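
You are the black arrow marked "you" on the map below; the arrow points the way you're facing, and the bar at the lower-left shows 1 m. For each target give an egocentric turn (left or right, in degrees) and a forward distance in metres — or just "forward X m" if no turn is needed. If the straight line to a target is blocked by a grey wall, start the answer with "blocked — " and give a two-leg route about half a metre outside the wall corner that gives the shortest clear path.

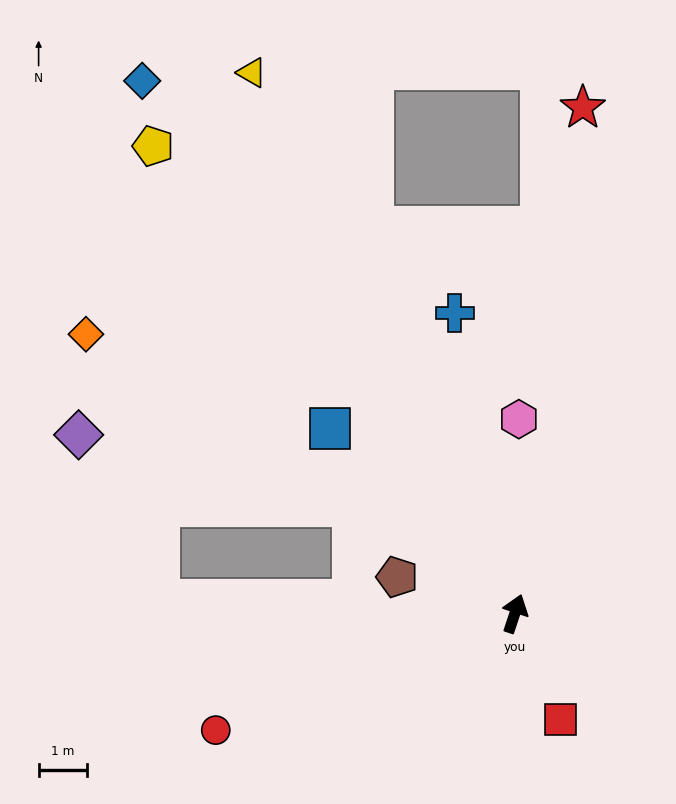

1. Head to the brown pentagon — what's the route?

turn left 91°, forward 2.6 m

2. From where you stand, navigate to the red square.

turn right 138°, forward 2.4 m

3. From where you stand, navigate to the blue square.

turn left 63°, forward 5.4 m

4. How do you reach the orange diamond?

turn left 75°, forward 10.6 m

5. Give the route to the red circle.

turn left 130°, forward 6.7 m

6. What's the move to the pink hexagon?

turn left 17°, forward 4.0 m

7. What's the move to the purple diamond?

blocked — turn left 75°, forward 4.0 m, then turn left 19°, forward 5.9 m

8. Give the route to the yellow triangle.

turn left 44°, forward 12.5 m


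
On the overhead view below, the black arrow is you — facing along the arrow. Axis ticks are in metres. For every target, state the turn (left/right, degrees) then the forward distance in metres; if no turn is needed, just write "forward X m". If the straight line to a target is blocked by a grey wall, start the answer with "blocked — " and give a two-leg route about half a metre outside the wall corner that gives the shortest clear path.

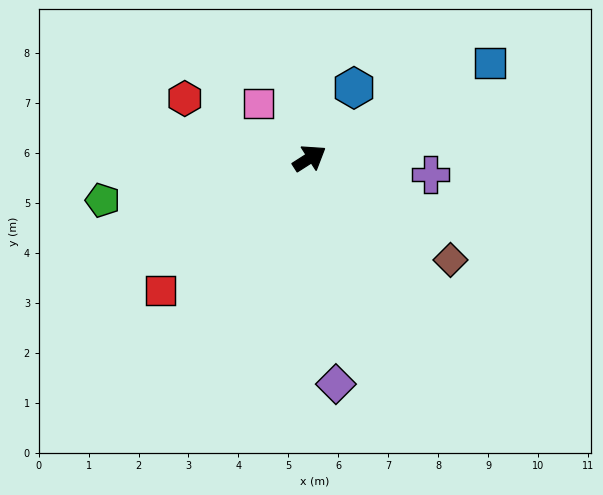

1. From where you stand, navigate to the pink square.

turn left 100°, forward 1.5 m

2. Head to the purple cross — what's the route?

turn right 40°, forward 2.4 m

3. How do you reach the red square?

turn right 171°, forward 4.0 m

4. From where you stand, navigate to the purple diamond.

turn right 116°, forward 4.6 m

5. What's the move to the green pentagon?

turn left 159°, forward 4.2 m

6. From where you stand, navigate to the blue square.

turn right 5°, forward 4.1 m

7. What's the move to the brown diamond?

turn right 68°, forward 3.5 m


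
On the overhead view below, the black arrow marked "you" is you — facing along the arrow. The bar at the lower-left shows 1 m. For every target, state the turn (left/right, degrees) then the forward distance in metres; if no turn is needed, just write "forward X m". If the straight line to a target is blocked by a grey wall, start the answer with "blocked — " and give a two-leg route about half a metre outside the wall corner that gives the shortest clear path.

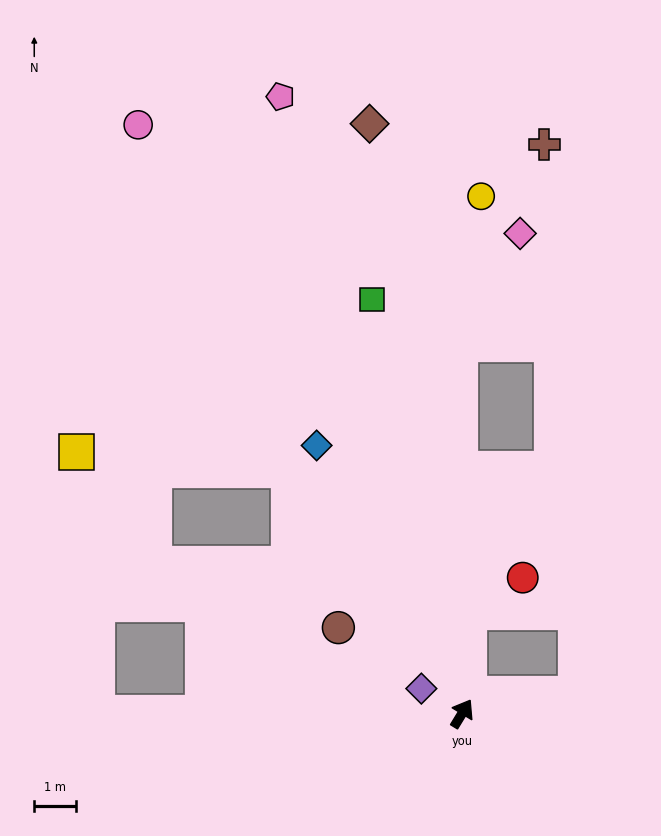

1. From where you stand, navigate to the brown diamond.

turn left 40°, forward 14.3 m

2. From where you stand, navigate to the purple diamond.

turn left 90°, forward 1.1 m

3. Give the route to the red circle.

blocked — turn left 27°, forward 2.4 m, then turn right 53°, forward 1.5 m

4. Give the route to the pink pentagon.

turn left 48°, forward 15.4 m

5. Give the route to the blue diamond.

turn left 60°, forward 7.3 m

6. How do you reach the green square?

turn left 44°, forward 10.2 m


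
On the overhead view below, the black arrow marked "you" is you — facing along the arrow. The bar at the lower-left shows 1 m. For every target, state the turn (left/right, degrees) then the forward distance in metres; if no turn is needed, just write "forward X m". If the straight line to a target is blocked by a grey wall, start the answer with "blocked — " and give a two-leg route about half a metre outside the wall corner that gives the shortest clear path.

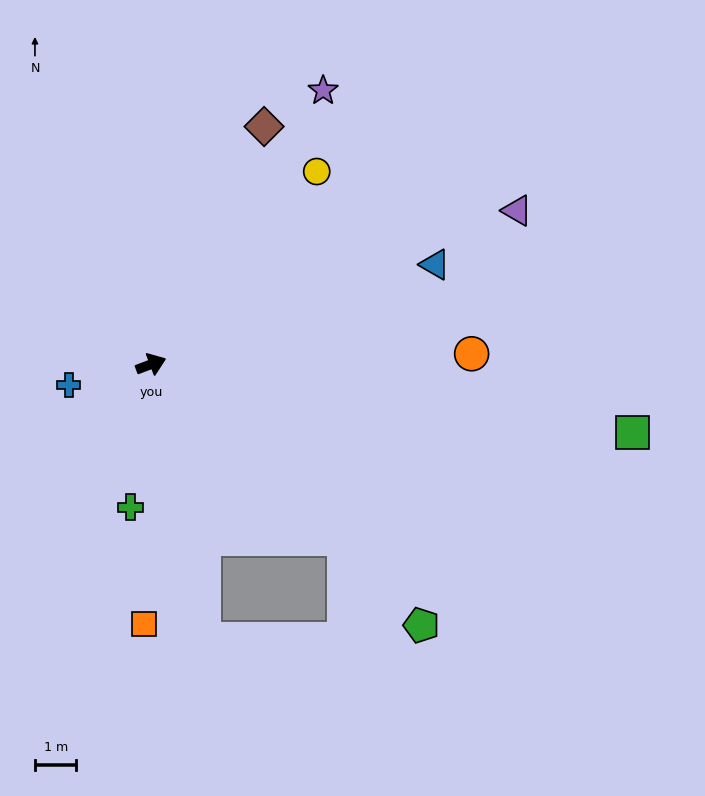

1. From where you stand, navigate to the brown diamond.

turn left 44°, forward 6.4 m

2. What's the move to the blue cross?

turn left 174°, forward 2.1 m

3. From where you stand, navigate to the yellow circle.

turn left 29°, forward 6.1 m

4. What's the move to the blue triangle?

forward 7.3 m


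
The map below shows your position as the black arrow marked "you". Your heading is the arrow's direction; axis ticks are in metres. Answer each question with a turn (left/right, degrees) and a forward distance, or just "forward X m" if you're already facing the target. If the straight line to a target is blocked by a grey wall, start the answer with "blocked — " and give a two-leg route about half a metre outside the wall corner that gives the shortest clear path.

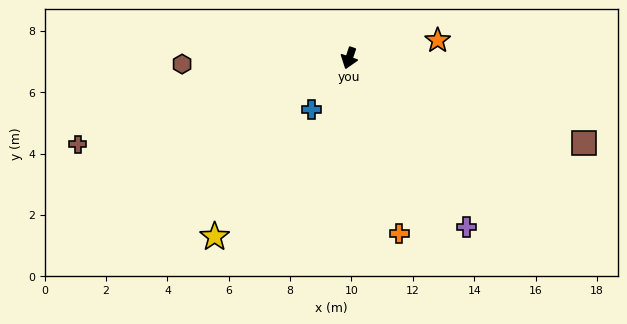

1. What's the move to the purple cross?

turn left 53°, forward 6.7 m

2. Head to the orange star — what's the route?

turn left 120°, forward 2.9 m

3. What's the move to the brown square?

turn left 89°, forward 8.1 m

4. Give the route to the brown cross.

turn right 54°, forward 9.3 m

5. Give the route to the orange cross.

turn left 35°, forward 5.9 m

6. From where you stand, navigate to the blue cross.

turn right 18°, forward 2.1 m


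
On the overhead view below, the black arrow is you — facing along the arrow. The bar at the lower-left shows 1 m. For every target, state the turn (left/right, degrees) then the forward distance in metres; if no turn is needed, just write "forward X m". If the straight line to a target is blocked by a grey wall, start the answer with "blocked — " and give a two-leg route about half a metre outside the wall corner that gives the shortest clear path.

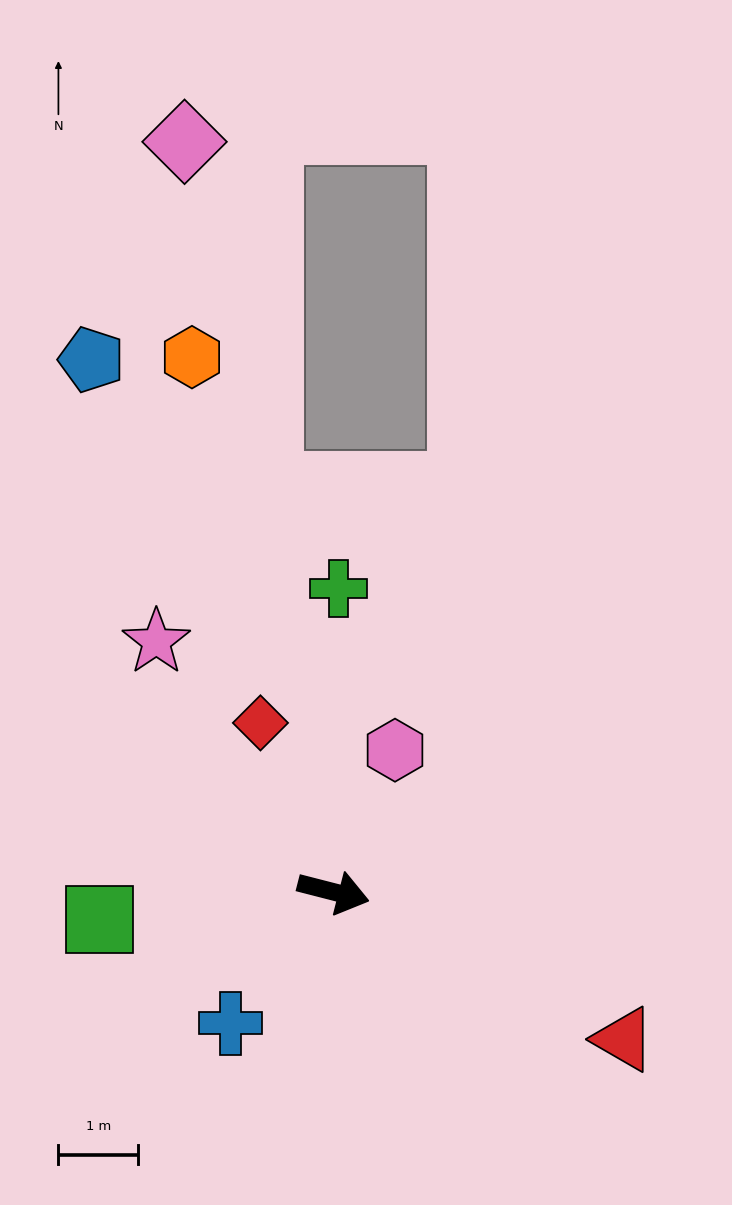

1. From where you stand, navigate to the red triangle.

turn right 13°, forward 4.1 m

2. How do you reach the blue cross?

turn right 114°, forward 2.1 m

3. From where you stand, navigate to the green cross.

turn left 103°, forward 3.8 m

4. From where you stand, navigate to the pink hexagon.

turn left 81°, forward 1.9 m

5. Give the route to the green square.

turn right 159°, forward 2.9 m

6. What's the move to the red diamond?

turn left 128°, forward 2.3 m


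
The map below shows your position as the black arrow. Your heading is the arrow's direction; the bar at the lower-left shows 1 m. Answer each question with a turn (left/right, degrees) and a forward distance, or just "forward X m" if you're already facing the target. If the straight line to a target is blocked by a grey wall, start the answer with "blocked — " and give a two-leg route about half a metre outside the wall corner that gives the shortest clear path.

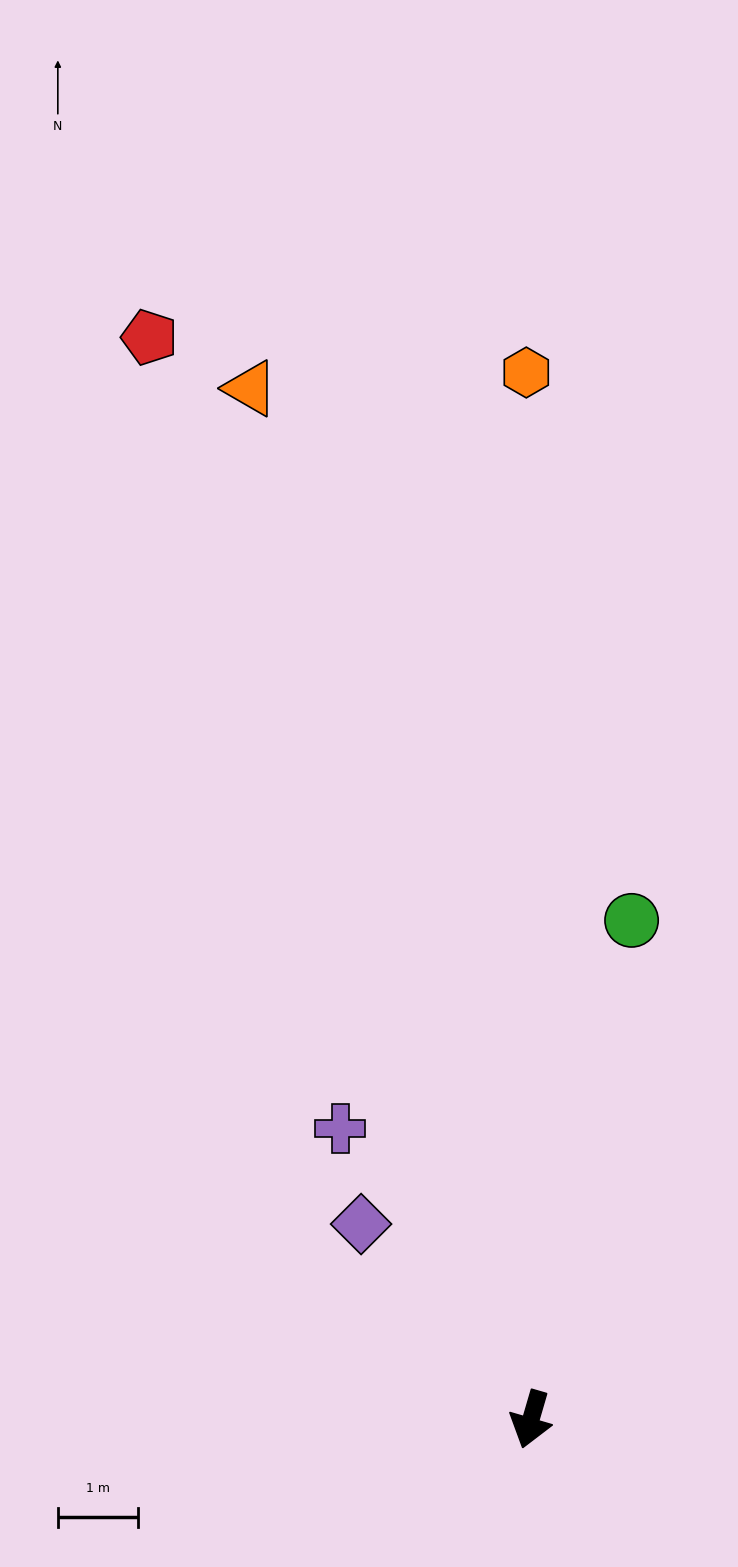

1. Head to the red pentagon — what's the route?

turn right 144°, forward 14.4 m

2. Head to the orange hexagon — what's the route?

turn right 164°, forward 13.1 m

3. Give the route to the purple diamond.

turn right 123°, forward 3.2 m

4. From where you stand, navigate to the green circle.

turn right 175°, forward 6.4 m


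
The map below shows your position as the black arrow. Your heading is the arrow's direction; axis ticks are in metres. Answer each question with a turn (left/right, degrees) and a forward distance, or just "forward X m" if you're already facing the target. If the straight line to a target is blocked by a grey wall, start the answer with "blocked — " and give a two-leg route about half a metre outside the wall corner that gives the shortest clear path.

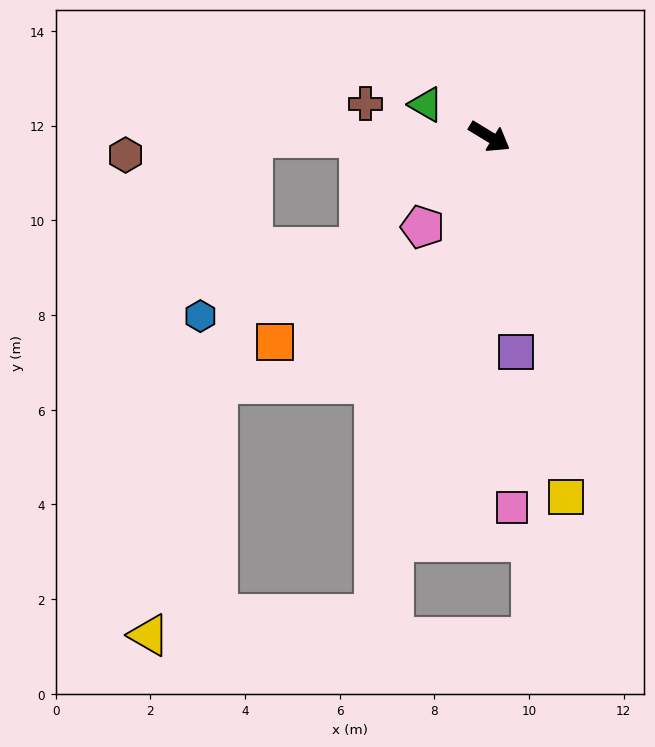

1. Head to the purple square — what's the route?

turn right 52°, forward 4.6 m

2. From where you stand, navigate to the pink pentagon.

turn right 95°, forward 2.4 m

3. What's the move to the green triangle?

turn right 176°, forward 1.5 m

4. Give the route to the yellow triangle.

blocked — turn right 72°, forward 10.4 m, then turn right 71°, forward 4.8 m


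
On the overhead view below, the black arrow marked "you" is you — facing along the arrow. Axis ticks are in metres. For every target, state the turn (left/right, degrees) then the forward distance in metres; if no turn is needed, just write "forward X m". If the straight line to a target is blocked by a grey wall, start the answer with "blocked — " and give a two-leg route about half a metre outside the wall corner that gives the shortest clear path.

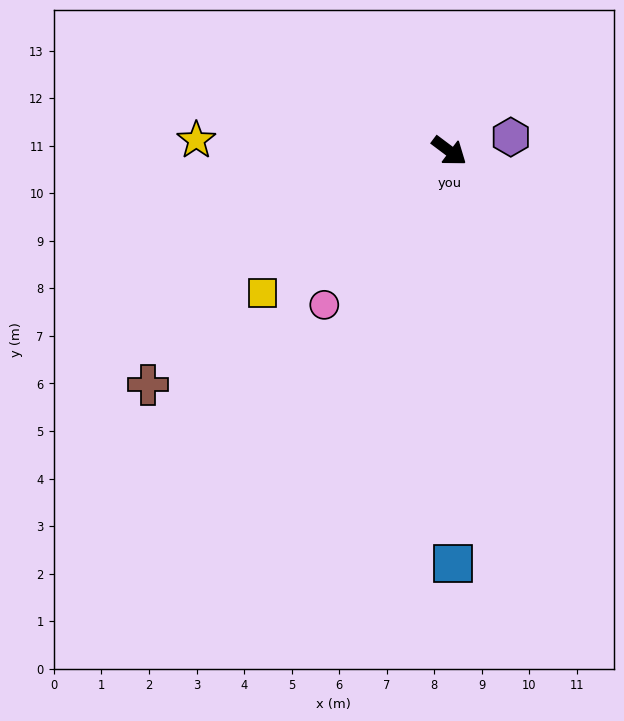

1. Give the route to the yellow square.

turn right 106°, forward 4.9 m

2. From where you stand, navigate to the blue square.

turn right 53°, forward 8.7 m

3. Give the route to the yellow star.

turn right 146°, forward 5.3 m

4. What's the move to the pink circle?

turn right 92°, forward 4.2 m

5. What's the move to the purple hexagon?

turn left 50°, forward 1.3 m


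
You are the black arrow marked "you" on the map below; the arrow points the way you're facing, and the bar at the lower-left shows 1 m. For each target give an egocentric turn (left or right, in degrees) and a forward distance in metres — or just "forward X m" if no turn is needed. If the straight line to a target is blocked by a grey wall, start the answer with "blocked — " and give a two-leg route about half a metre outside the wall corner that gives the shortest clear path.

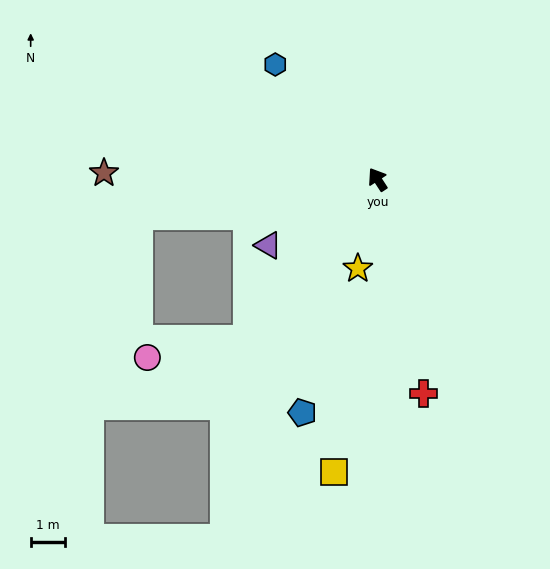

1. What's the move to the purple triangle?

turn left 88°, forward 3.7 m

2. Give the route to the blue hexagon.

turn left 9°, forward 4.4 m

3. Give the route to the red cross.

turn left 159°, forward 6.3 m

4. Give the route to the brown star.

turn left 56°, forward 7.9 m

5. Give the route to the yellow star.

turn left 134°, forward 2.6 m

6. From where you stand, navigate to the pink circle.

blocked — turn left 108°, forward 5.9 m, then turn right 41°, forward 2.9 m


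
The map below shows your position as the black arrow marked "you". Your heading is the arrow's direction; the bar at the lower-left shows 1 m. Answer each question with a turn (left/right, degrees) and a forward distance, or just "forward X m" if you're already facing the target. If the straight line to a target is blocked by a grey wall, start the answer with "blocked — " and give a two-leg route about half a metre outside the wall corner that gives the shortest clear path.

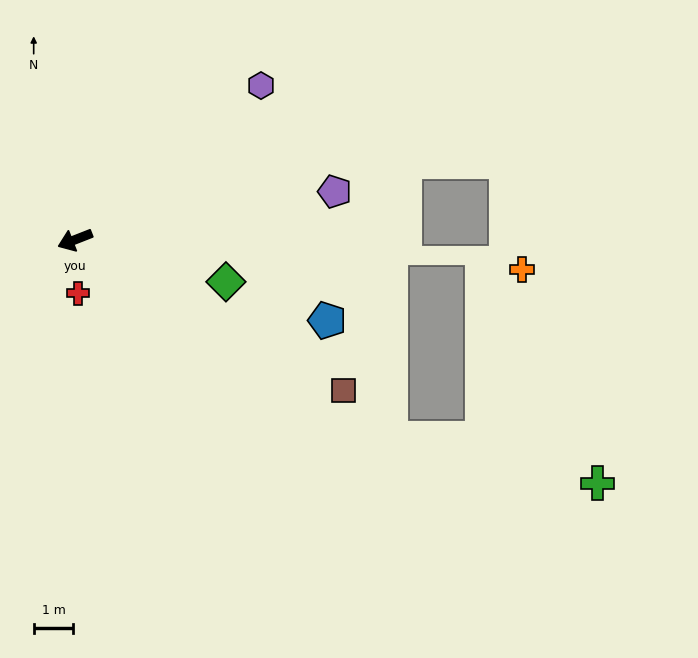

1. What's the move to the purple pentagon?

turn left 169°, forward 6.6 m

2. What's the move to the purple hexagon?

turn right 162°, forward 6.1 m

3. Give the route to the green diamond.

turn left 143°, forward 3.9 m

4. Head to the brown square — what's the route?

turn left 129°, forward 7.7 m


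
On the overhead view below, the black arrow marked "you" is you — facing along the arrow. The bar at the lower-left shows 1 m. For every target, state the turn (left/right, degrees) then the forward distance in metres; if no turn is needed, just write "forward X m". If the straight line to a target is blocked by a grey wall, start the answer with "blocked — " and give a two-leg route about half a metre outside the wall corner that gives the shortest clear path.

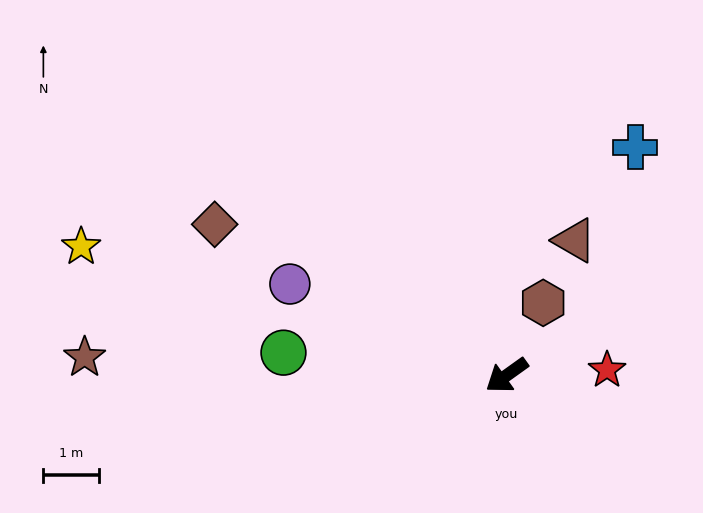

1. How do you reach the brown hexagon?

turn right 152°, forward 1.5 m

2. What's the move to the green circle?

turn right 41°, forward 4.0 m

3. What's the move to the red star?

turn left 147°, forward 1.8 m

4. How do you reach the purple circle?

turn right 58°, forward 4.2 m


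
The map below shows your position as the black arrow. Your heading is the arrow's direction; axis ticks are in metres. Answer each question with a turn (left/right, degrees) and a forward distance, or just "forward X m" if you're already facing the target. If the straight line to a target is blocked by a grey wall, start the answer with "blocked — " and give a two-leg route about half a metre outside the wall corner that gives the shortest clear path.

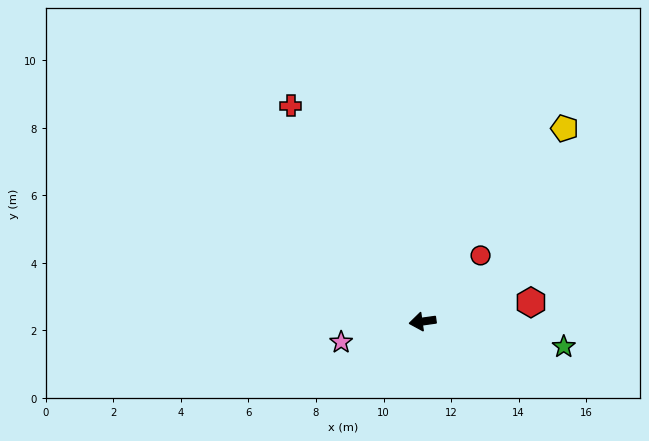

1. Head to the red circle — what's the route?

turn right 139°, forward 2.6 m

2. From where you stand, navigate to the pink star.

turn left 6°, forward 2.5 m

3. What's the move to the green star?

turn left 162°, forward 4.2 m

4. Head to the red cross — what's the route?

turn right 67°, forward 7.5 m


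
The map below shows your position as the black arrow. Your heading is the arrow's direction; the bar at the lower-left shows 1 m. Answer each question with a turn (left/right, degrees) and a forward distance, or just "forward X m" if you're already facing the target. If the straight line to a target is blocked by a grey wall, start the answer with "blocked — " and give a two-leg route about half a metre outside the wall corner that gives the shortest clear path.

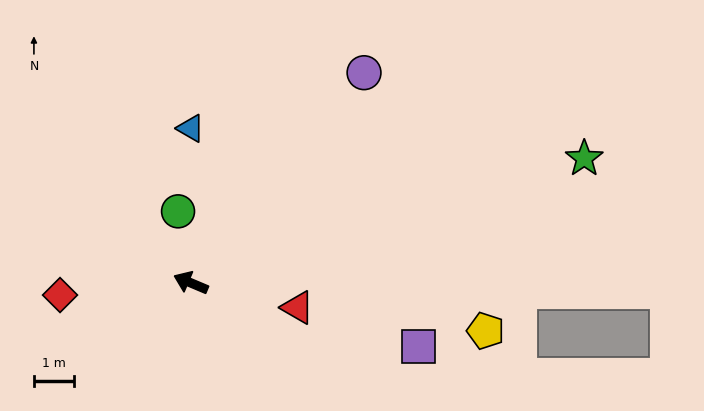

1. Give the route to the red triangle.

turn right 170°, forward 2.7 m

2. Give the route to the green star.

turn right 140°, forward 10.3 m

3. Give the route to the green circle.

turn right 57°, forward 1.8 m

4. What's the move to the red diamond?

turn left 28°, forward 3.3 m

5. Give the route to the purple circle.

turn right 107°, forward 6.8 m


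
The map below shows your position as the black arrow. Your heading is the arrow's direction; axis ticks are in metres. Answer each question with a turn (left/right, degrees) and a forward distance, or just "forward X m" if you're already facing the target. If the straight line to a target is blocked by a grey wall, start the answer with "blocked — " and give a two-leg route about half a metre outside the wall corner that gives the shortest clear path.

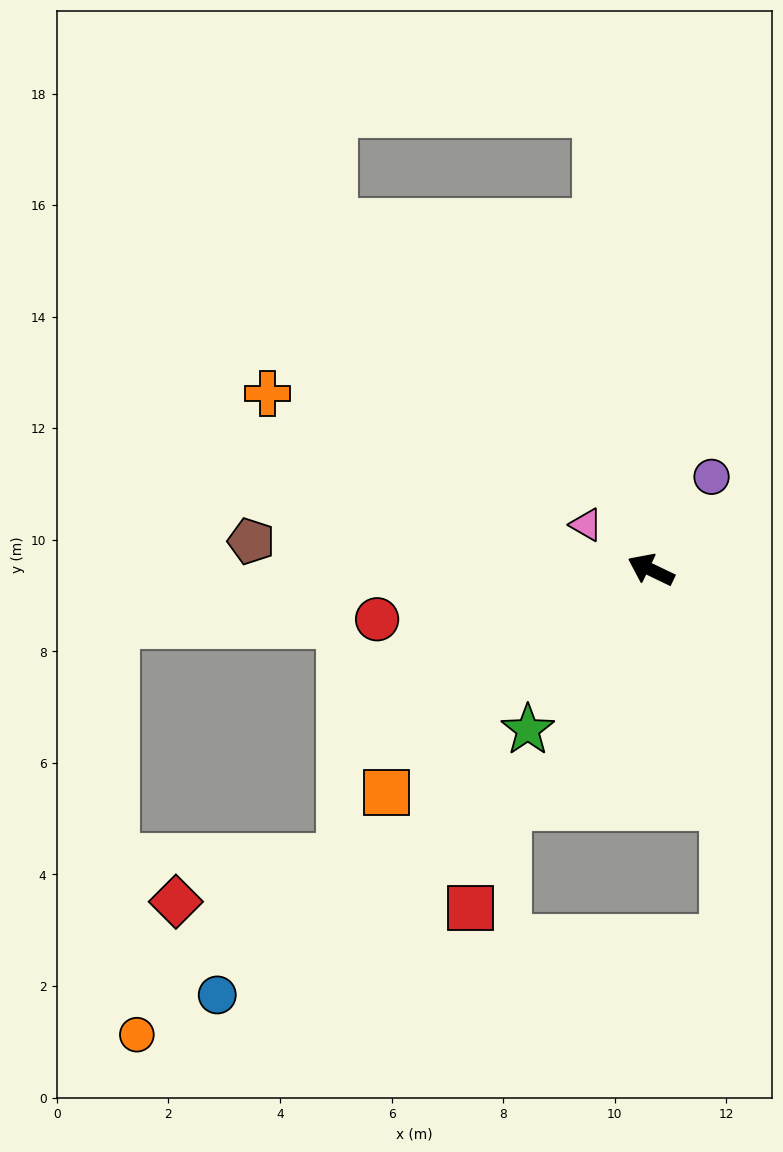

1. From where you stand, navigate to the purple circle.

turn right 97°, forward 2.0 m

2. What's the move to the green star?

turn left 78°, forward 3.6 m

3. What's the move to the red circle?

turn left 36°, forward 5.0 m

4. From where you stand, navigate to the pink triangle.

turn right 9°, forward 1.4 m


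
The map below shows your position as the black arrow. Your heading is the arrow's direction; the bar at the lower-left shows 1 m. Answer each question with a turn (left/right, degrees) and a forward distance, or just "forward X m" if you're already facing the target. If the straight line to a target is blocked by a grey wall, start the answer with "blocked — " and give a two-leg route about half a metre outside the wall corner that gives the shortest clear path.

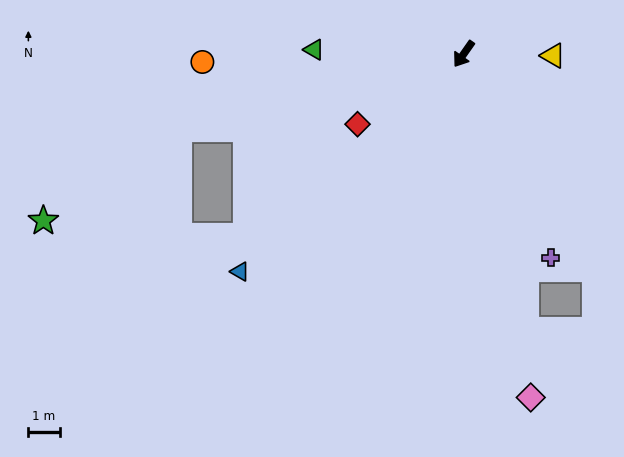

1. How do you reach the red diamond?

turn right 21°, forward 4.1 m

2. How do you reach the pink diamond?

turn left 46°, forward 11.2 m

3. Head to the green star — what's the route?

blocked — turn right 40°, forward 9.4 m, then turn left 19°, forward 5.2 m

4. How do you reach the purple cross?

turn left 58°, forward 7.1 m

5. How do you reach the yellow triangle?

turn left 124°, forward 2.9 m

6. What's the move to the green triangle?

turn right 57°, forward 4.8 m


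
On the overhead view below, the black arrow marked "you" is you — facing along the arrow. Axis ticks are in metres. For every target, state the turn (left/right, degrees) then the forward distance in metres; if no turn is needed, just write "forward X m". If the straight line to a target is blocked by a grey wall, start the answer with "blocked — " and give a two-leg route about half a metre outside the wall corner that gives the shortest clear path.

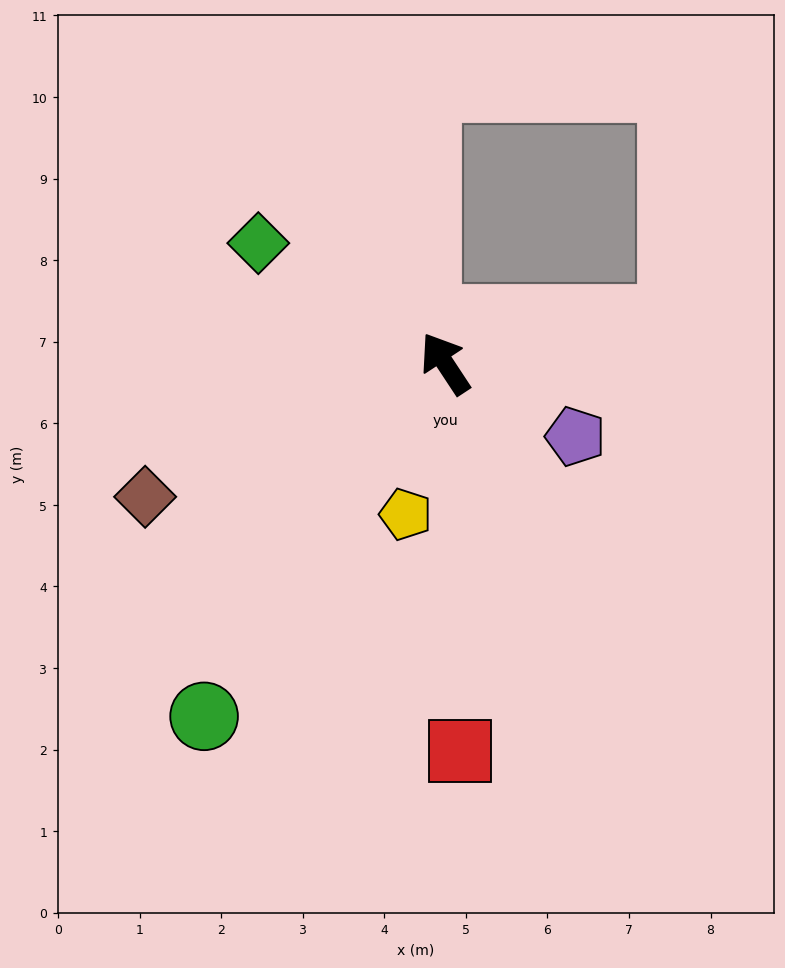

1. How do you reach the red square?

turn left 149°, forward 4.8 m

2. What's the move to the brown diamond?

turn left 81°, forward 4.0 m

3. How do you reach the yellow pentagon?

turn left 132°, forward 1.9 m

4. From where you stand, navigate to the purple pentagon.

turn right 153°, forward 1.8 m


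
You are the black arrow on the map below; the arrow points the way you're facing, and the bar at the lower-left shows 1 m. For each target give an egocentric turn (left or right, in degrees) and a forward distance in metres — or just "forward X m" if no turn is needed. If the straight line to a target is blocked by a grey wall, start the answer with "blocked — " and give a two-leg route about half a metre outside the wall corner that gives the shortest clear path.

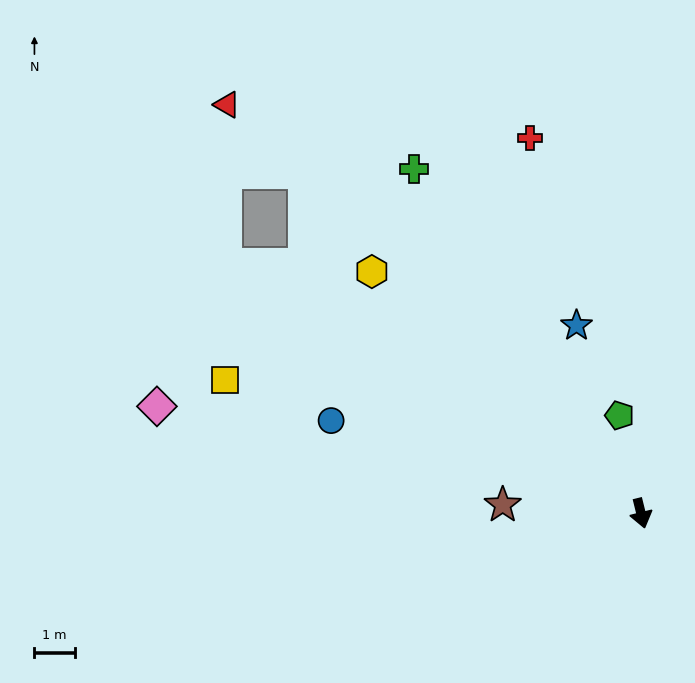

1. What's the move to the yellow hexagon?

turn right 146°, forward 9.0 m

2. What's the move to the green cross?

turn right 160°, forward 10.2 m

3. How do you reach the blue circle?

turn right 120°, forward 8.0 m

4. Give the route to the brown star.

turn right 107°, forward 3.4 m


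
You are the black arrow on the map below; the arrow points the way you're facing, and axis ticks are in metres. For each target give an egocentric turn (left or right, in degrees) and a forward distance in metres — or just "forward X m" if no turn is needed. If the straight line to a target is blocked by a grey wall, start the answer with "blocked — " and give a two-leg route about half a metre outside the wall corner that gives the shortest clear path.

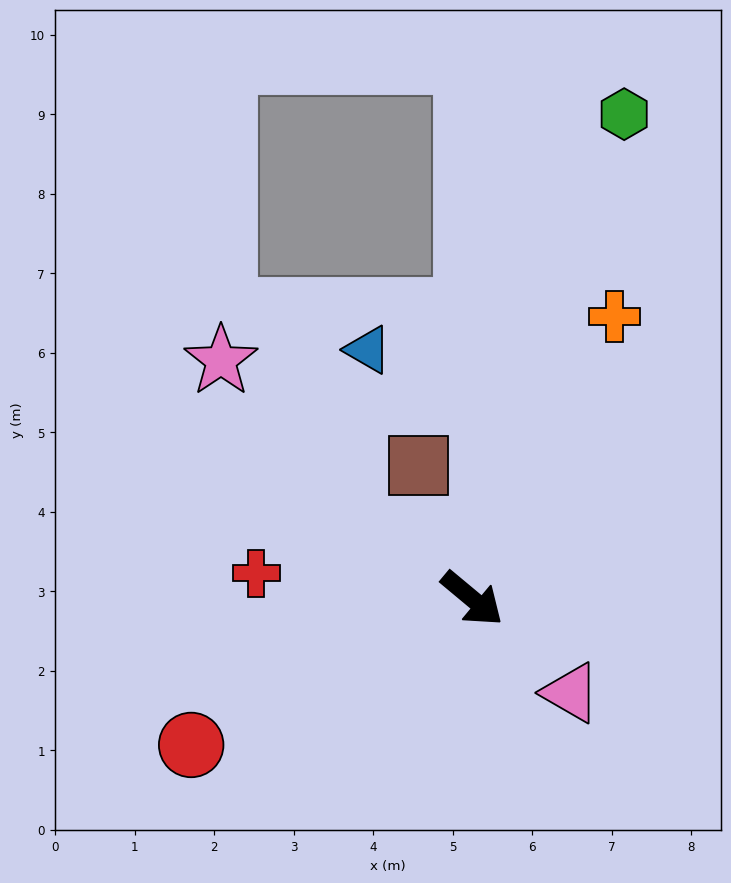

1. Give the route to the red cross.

turn right 147°, forward 2.7 m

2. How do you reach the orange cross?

turn left 103°, forward 4.0 m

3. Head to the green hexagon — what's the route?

turn left 112°, forward 6.4 m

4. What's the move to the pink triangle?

turn right 4°, forward 1.7 m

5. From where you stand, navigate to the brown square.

turn left 152°, forward 1.8 m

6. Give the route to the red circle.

turn right 113°, forward 4.0 m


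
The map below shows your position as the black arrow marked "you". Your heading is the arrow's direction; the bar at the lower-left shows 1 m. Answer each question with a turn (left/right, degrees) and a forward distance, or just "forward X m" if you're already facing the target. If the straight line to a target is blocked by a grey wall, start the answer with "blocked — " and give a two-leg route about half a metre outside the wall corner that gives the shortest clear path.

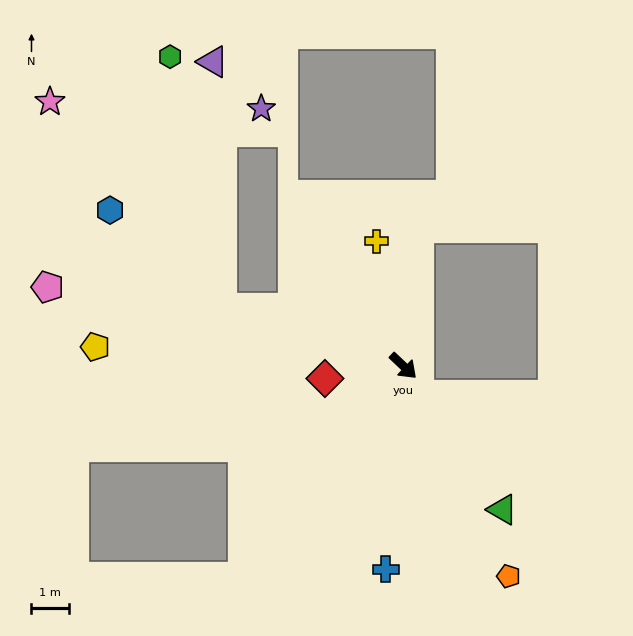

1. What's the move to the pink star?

blocked — turn right 154°, forward 5.1 m, then turn right 33°, forward 7.2 m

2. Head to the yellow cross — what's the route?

turn left 146°, forward 3.4 m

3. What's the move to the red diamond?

turn right 127°, forward 2.1 m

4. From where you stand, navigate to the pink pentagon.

turn right 149°, forward 9.8 m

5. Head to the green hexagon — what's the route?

blocked — turn right 154°, forward 5.1 m, then turn right 61°, forward 6.9 m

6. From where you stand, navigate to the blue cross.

turn right 51°, forward 5.5 m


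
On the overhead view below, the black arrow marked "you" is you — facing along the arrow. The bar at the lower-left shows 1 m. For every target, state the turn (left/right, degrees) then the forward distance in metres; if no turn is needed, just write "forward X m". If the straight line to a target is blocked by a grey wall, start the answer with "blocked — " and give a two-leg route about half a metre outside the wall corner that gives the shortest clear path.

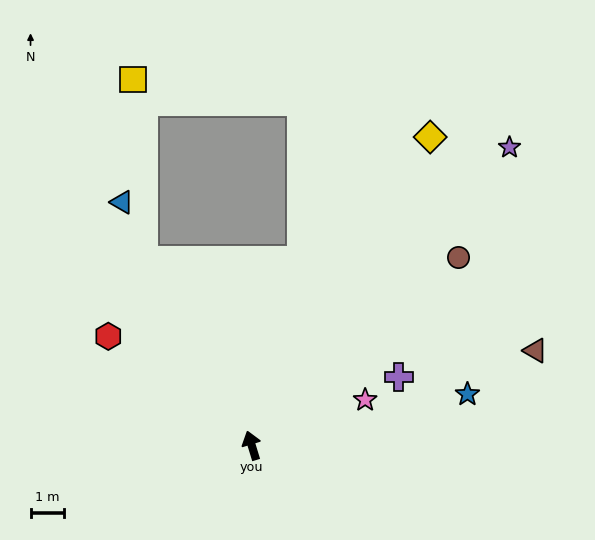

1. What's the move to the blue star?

turn right 94°, forward 6.5 m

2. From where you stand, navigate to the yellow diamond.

turn right 47°, forward 10.5 m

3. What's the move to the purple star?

turn right 58°, forward 11.6 m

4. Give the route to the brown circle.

turn right 65°, forward 8.3 m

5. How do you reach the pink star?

turn right 85°, forward 3.6 m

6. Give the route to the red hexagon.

turn left 36°, forward 5.3 m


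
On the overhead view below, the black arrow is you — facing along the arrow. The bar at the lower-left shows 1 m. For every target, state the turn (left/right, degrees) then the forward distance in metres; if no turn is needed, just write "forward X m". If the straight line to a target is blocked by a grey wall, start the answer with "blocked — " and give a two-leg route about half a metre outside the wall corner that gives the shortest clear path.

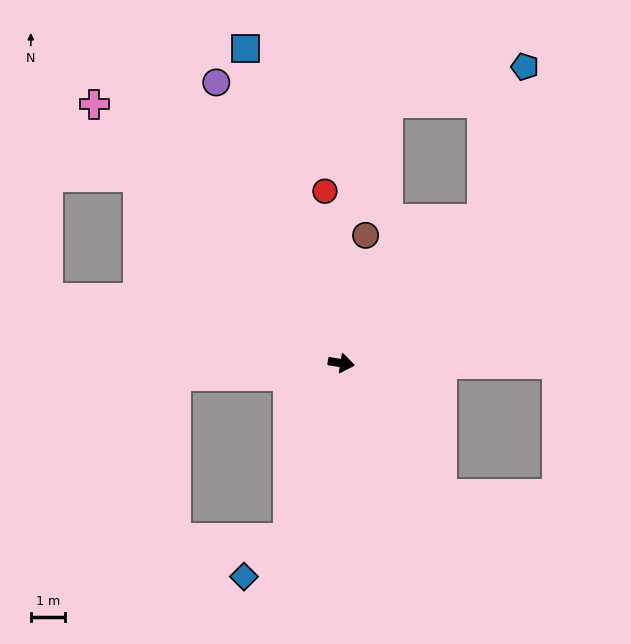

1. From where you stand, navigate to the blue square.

turn left 116°, forward 9.5 m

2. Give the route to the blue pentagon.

blocked — turn left 55°, forward 5.8 m, then turn left 28°, forward 4.6 m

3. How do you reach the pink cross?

turn left 143°, forward 10.3 m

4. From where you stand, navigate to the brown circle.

turn left 88°, forward 3.8 m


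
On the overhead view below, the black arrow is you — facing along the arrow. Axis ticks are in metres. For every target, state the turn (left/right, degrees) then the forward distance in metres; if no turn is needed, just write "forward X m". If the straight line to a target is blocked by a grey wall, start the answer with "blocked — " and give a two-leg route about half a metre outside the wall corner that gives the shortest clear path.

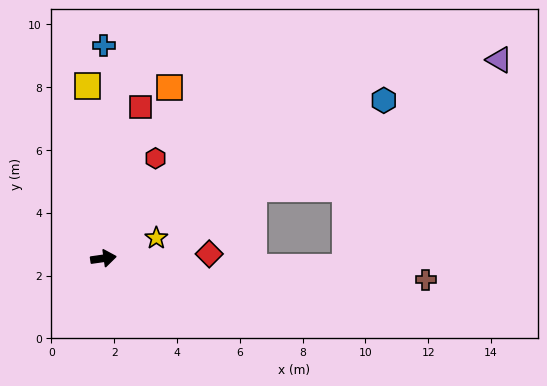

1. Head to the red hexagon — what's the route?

turn left 54°, forward 3.6 m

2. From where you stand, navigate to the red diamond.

turn right 6°, forward 3.4 m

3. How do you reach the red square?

turn left 68°, forward 5.0 m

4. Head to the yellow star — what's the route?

turn left 13°, forward 1.8 m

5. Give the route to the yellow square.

turn left 87°, forward 5.5 m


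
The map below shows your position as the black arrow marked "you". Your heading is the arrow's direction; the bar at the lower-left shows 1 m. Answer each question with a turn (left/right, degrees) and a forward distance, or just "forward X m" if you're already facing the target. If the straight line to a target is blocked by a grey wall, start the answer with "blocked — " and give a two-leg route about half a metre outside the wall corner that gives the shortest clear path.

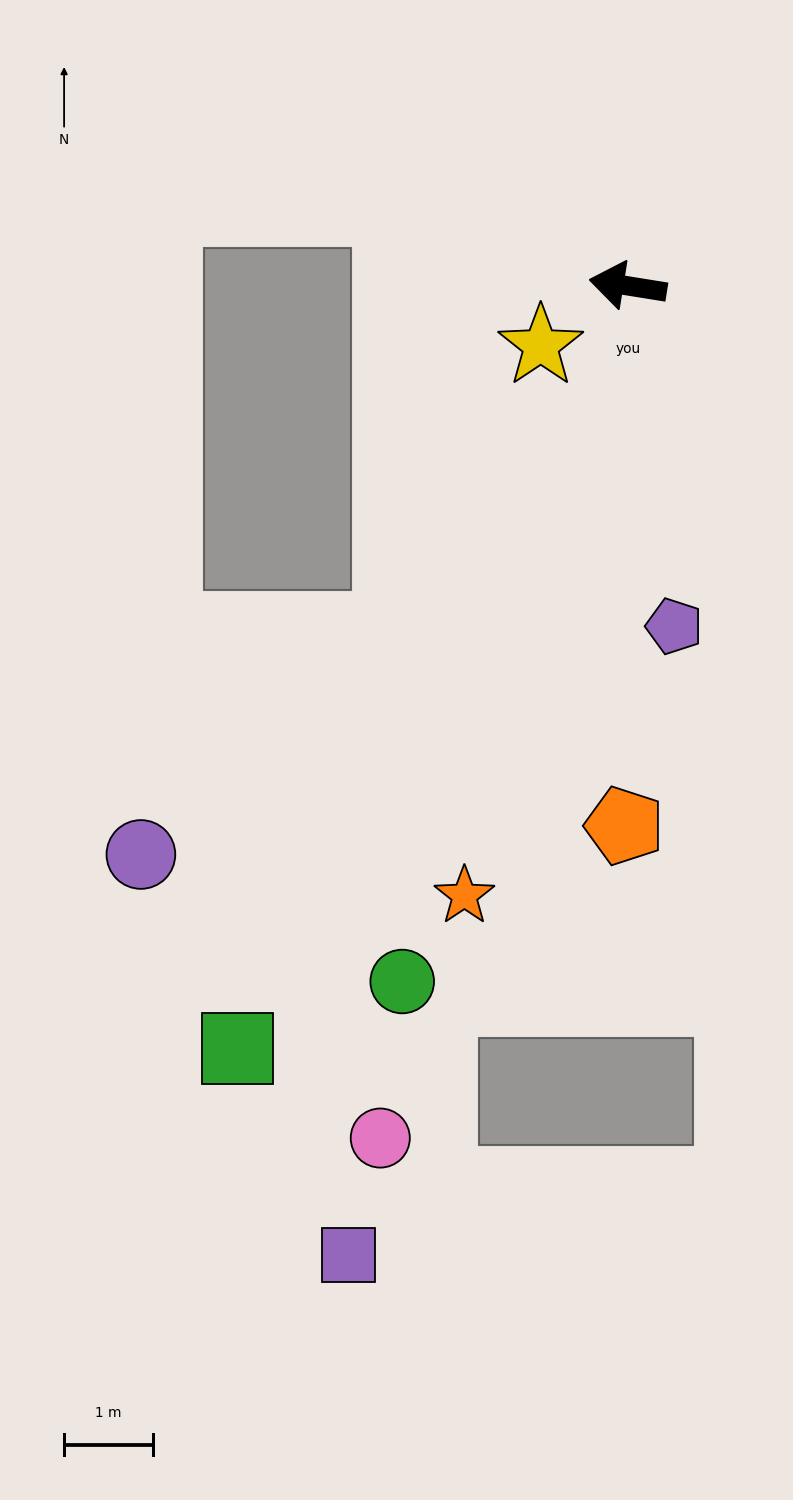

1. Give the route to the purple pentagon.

turn left 107°, forward 3.9 m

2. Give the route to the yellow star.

turn left 44°, forward 1.2 m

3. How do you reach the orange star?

turn left 84°, forward 7.1 m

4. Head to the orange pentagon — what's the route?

turn left 99°, forward 6.1 m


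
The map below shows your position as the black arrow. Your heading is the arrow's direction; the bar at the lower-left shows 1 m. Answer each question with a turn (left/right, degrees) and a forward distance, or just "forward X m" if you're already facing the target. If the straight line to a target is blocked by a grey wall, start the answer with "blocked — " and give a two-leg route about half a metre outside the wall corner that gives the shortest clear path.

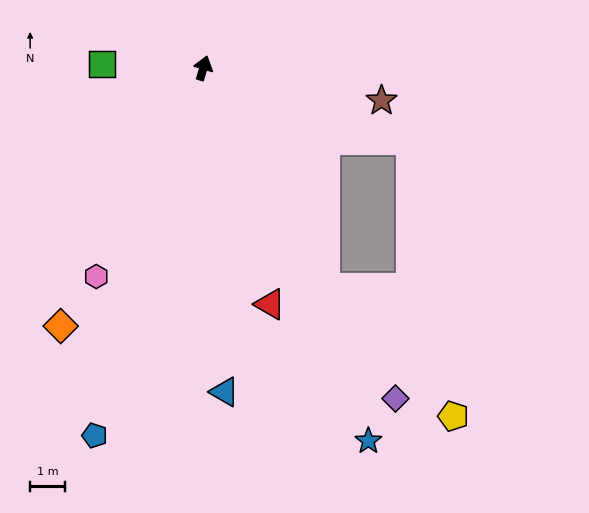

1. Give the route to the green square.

turn left 104°, forward 2.9 m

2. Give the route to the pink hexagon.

turn left 169°, forward 6.6 m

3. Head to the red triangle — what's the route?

turn right 148°, forward 7.0 m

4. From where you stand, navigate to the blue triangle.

turn right 160°, forward 9.2 m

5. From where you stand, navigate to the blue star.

turn right 140°, forward 11.6 m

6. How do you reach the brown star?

turn right 84°, forward 5.1 m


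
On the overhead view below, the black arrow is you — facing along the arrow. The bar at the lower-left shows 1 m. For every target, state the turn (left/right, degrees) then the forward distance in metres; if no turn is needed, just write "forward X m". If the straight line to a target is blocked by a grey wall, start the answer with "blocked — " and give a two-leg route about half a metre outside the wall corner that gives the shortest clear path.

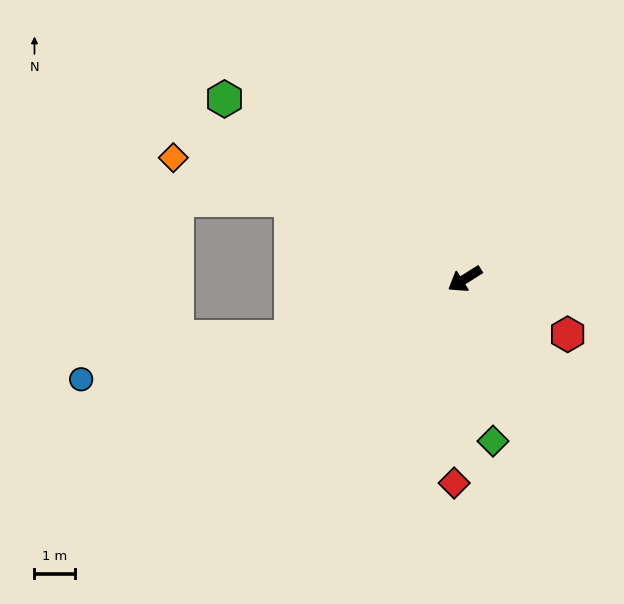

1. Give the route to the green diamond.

turn left 68°, forward 4.1 m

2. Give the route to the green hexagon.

turn right 69°, forward 7.5 m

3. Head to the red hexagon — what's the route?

turn left 119°, forward 2.9 m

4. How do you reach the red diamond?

turn left 55°, forward 5.1 m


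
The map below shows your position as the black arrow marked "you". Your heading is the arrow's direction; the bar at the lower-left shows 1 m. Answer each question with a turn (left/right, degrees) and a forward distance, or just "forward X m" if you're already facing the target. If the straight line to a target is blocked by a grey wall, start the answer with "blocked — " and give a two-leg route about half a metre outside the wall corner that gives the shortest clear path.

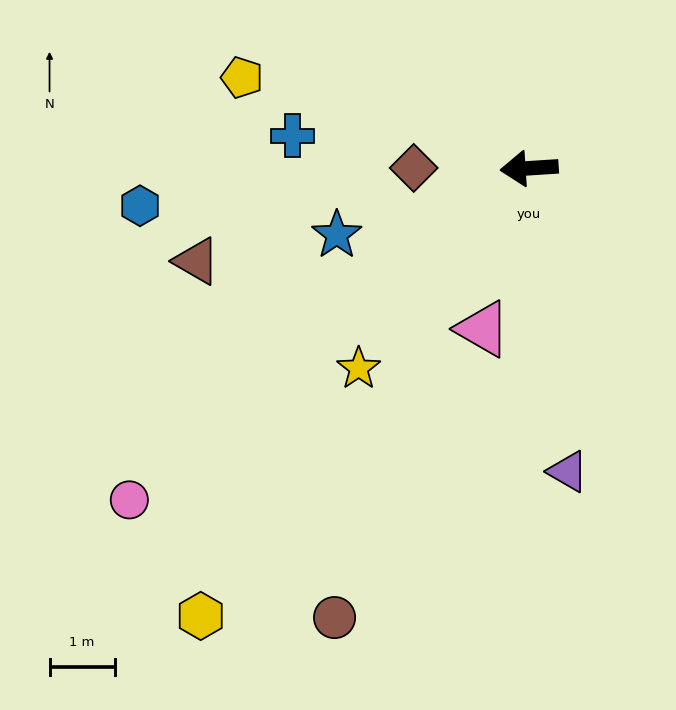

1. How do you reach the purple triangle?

turn left 94°, forward 4.7 m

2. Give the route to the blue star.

turn left 15°, forward 3.1 m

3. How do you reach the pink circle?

turn left 36°, forward 8.0 m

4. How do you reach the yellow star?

turn left 46°, forward 4.0 m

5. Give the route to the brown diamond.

turn right 4°, forward 1.8 m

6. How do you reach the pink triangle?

turn left 70°, forward 2.6 m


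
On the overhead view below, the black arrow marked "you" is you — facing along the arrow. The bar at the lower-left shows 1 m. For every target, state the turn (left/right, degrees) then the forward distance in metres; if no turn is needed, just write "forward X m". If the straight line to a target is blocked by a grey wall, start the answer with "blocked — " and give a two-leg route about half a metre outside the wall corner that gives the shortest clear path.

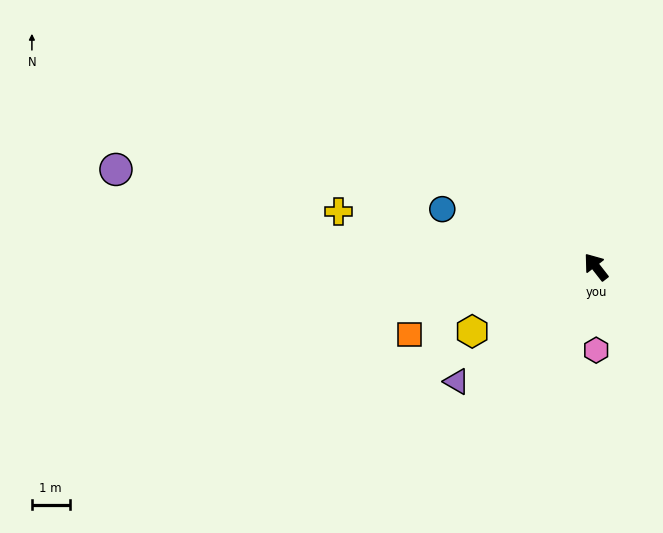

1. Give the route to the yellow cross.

turn left 40°, forward 7.0 m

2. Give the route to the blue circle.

turn left 31°, forward 4.3 m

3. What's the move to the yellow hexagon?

turn left 80°, forward 3.7 m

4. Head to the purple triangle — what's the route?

turn left 91°, forward 4.8 m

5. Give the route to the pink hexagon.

turn left 142°, forward 2.2 m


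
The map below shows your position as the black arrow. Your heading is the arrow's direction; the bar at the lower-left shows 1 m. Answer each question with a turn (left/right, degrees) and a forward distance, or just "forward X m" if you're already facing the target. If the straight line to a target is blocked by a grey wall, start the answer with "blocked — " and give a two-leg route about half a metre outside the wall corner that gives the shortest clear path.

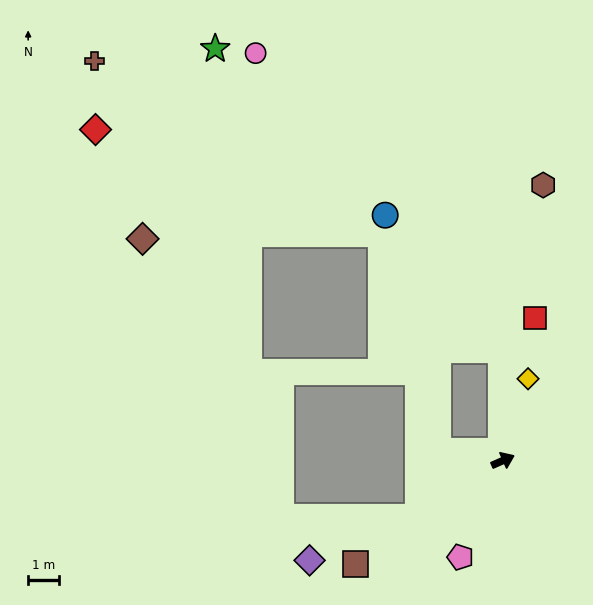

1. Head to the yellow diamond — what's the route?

turn left 49°, forward 2.8 m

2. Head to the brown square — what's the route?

turn right 169°, forward 5.8 m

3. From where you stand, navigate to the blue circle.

blocked — turn left 67°, forward 3.6 m, then turn left 40°, forward 5.7 m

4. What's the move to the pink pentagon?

turn right 138°, forward 3.4 m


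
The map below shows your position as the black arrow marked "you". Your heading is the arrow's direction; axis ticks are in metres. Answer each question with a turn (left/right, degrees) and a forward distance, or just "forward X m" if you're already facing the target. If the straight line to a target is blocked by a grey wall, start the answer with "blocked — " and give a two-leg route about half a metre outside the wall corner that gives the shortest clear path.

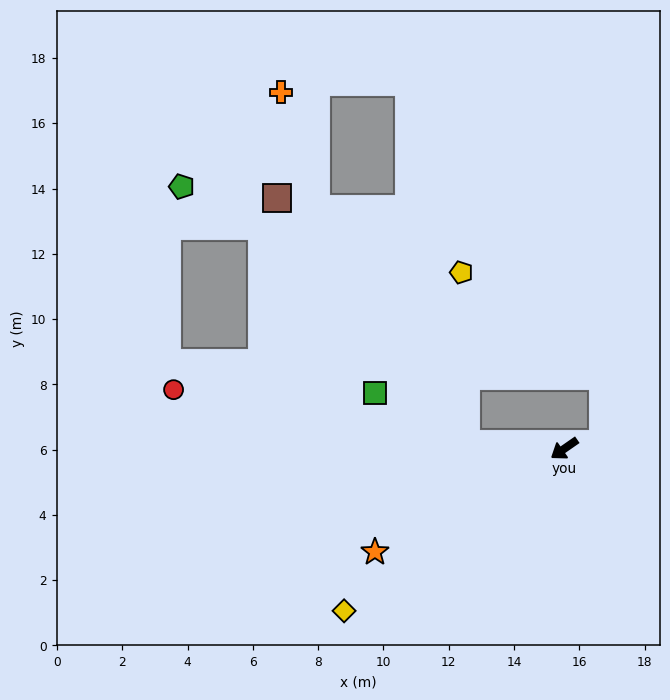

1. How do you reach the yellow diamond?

forward 8.4 m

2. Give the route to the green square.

blocked — turn right 38°, forward 3.0 m, then turn right 26°, forward 3.2 m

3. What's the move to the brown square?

blocked — turn right 38°, forward 3.0 m, then turn right 49°, forward 9.5 m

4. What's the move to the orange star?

turn right 6°, forward 6.6 m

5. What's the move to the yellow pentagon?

blocked — turn right 38°, forward 3.0 m, then turn right 85°, forward 5.3 m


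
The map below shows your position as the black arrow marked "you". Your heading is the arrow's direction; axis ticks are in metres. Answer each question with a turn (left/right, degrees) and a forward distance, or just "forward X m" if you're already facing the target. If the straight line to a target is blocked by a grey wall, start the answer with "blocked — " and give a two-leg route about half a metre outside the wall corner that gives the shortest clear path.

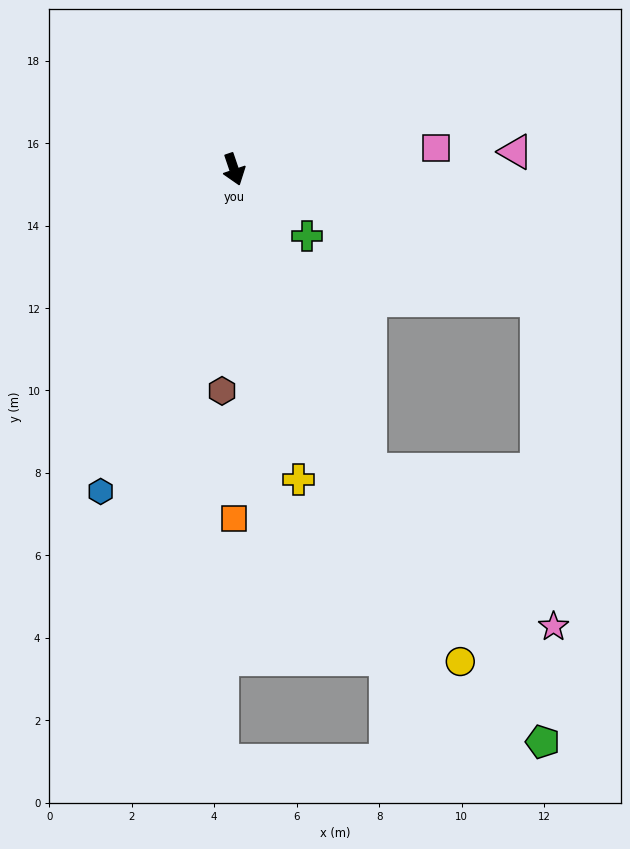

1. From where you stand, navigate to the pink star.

blocked — turn left 5°, forward 8.0 m, then turn left 26°, forward 5.9 m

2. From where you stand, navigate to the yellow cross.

turn right 7°, forward 7.7 m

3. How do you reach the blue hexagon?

turn right 41°, forward 8.5 m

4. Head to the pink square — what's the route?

turn left 77°, forward 4.9 m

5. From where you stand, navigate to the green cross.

turn left 29°, forward 2.4 m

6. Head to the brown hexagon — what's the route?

turn right 22°, forward 5.4 m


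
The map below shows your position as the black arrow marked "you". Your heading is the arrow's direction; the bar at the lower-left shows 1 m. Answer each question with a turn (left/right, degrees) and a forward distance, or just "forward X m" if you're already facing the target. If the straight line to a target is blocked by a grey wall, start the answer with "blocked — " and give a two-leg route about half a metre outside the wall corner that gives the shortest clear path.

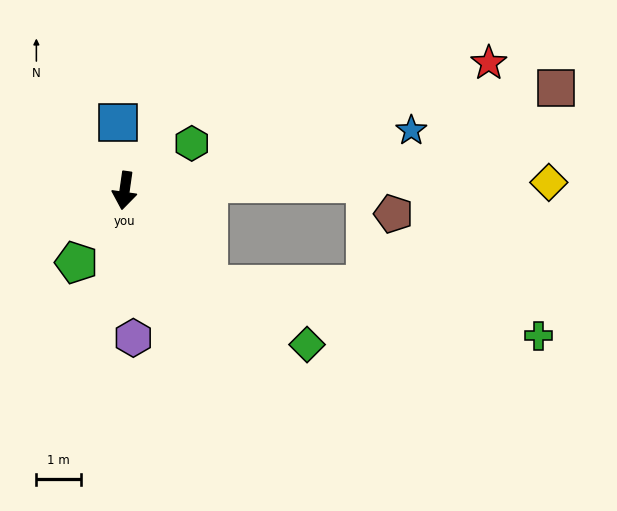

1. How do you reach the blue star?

turn left 110°, forward 6.5 m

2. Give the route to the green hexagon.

turn left 133°, forward 1.8 m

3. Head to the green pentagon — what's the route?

turn right 26°, forward 1.9 m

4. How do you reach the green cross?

blocked — turn left 50°, forward 2.8 m, then turn left 39°, forward 7.4 m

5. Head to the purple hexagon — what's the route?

turn left 12°, forward 3.3 m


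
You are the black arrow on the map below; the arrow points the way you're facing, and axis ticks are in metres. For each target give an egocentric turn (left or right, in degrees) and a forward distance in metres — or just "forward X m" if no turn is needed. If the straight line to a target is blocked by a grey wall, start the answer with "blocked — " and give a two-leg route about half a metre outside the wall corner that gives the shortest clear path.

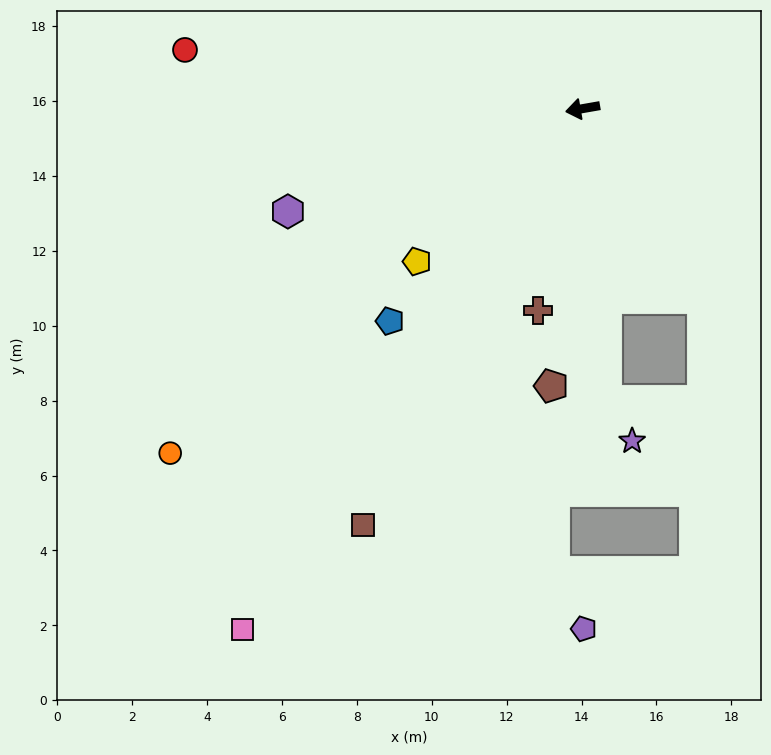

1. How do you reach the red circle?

turn right 18°, forward 10.7 m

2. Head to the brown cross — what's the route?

turn left 68°, forward 5.5 m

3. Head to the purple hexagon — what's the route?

turn left 9°, forward 8.3 m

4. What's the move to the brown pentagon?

turn left 74°, forward 7.5 m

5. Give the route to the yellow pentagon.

turn left 33°, forward 6.0 m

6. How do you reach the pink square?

turn left 47°, forward 16.6 m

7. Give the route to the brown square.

turn left 52°, forward 12.6 m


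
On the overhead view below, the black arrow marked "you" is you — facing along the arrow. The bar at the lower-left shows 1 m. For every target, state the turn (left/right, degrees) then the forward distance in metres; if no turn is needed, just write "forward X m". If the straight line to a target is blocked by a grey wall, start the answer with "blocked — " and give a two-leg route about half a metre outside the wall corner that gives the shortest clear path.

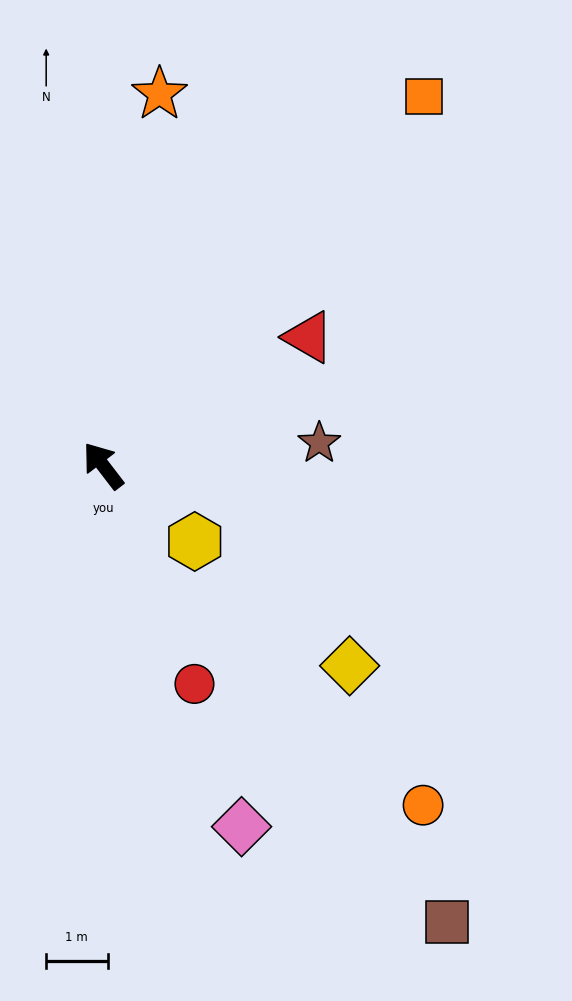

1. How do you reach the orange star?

turn right 46°, forward 6.1 m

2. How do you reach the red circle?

turn left 165°, forward 3.9 m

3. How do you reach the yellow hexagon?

turn right 167°, forward 1.9 m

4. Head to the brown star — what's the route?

turn right 121°, forward 3.5 m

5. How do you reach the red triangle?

turn right 95°, forward 3.9 m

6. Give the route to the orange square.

turn right 78°, forward 8.0 m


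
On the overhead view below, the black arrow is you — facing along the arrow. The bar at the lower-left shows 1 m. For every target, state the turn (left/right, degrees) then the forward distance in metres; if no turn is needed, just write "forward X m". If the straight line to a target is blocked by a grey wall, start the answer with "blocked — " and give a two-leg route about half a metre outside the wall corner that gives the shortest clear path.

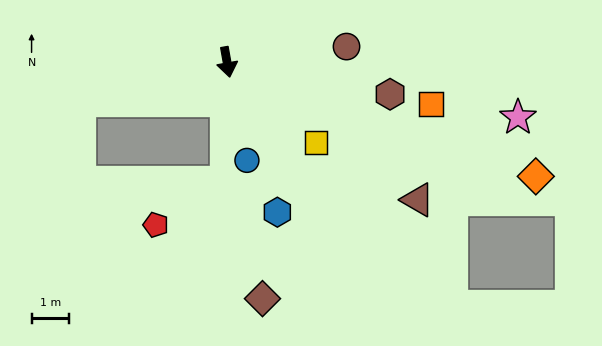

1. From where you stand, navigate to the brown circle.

turn left 87°, forward 3.2 m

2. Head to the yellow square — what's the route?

turn left 38°, forward 3.2 m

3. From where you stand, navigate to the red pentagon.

blocked — turn right 10°, forward 3.2 m, then turn right 59°, forward 2.2 m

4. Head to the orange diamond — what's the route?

turn left 60°, forward 8.7 m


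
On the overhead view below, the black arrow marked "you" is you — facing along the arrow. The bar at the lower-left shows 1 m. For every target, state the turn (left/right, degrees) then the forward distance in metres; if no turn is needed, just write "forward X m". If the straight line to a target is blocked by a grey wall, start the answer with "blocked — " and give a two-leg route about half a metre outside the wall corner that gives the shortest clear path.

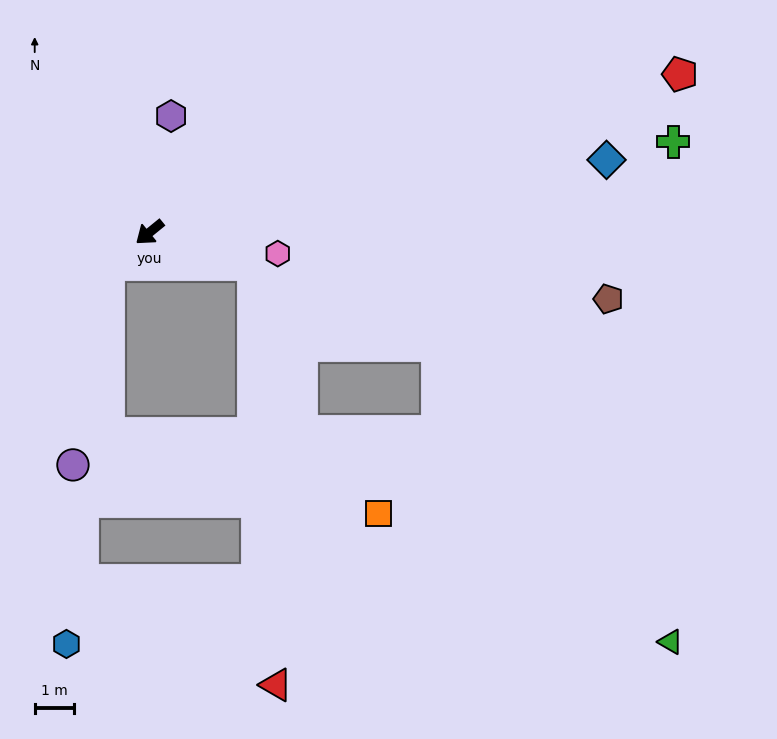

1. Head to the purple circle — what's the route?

blocked — forward 1.3 m, then turn left 41°, forward 5.2 m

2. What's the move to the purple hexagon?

turn right 140°, forward 3.0 m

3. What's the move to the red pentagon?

turn left 157°, forward 14.1 m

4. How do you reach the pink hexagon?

turn left 131°, forward 3.3 m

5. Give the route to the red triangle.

blocked — turn left 124°, forward 2.8 m, then turn right 70°, forward 10.7 m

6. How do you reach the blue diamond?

turn left 150°, forward 11.7 m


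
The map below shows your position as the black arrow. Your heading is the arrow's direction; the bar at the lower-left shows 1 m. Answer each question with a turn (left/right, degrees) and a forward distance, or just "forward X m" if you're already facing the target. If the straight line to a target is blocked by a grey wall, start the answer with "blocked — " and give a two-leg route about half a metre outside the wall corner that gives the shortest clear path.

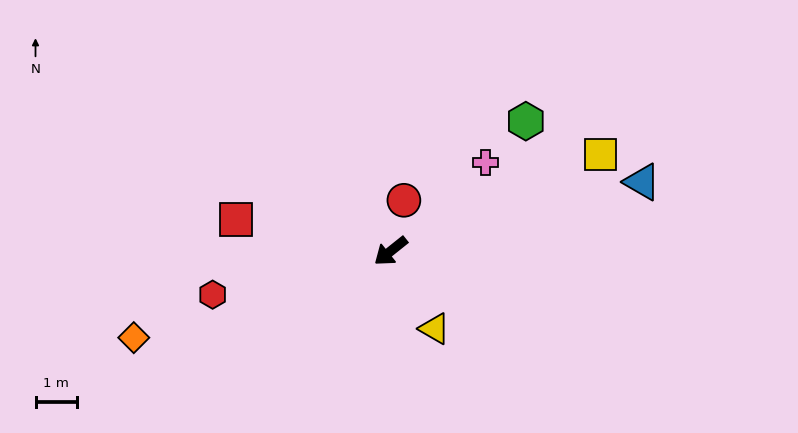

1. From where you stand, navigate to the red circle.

turn right 143°, forward 1.3 m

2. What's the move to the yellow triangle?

turn left 81°, forward 2.2 m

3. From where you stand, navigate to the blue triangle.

turn left 157°, forward 6.3 m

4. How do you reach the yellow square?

turn left 166°, forward 5.6 m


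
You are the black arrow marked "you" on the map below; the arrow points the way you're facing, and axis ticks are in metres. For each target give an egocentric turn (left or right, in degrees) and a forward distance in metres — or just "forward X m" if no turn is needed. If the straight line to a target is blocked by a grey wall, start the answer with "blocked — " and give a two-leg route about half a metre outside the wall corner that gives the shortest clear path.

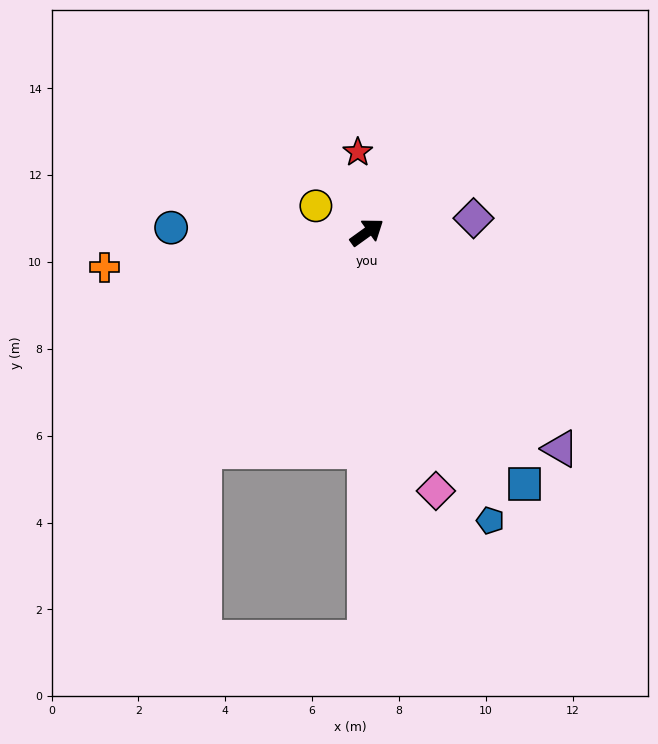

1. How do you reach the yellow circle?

turn left 117°, forward 1.3 m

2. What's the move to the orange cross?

turn left 152°, forward 6.1 m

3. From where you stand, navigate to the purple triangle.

turn right 84°, forward 6.7 m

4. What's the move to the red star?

turn left 61°, forward 1.9 m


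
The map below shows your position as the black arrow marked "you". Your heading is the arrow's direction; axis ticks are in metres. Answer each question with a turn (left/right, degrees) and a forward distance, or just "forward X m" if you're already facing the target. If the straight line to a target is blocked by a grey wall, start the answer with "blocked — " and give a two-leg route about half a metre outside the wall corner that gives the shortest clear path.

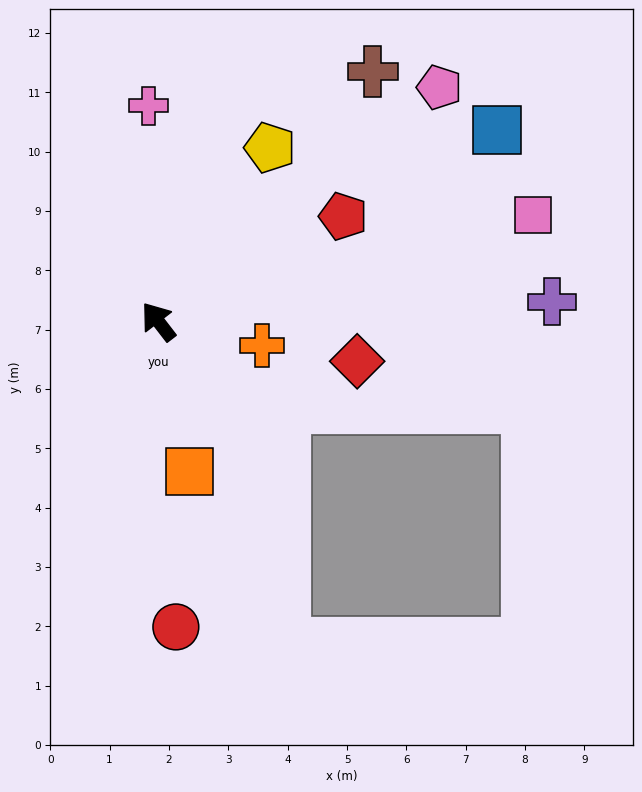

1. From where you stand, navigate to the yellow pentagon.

turn right 70°, forward 3.5 m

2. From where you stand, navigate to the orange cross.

turn right 141°, forward 1.8 m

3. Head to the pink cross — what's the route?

turn right 35°, forward 3.6 m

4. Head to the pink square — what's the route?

turn right 112°, forward 6.6 m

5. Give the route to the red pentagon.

turn right 98°, forward 3.6 m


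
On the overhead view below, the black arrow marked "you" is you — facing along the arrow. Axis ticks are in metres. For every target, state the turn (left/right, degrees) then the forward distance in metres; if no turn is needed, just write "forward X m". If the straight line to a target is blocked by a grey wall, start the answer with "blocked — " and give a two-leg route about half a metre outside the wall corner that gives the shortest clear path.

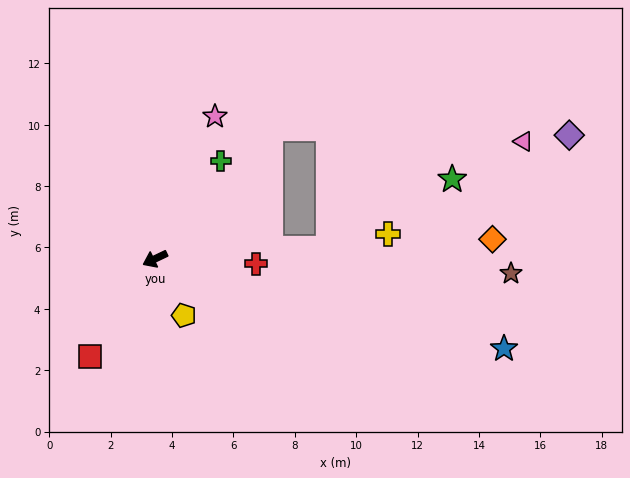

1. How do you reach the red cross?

turn left 152°, forward 3.3 m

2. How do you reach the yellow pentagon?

turn left 91°, forward 2.1 m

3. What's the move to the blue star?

turn left 140°, forward 11.7 m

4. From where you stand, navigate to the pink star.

turn right 138°, forward 5.0 m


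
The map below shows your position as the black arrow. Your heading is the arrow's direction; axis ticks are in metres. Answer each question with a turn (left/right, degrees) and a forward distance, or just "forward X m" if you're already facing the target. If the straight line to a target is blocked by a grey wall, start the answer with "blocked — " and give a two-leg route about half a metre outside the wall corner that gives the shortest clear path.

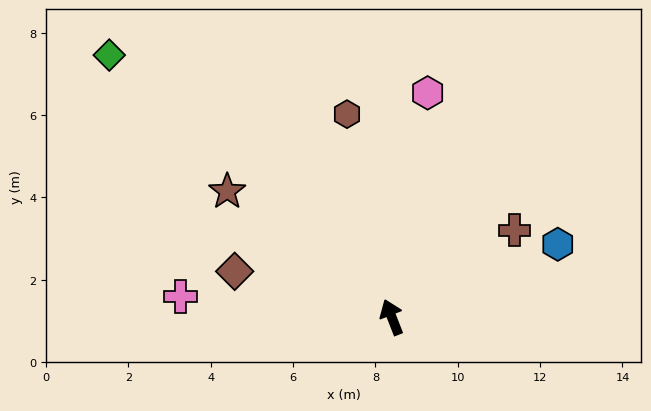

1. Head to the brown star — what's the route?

turn left 31°, forward 5.0 m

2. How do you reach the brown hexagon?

turn right 9°, forward 5.0 m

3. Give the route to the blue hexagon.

turn right 88°, forward 4.4 m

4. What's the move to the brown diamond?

turn left 52°, forward 4.0 m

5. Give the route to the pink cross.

turn left 63°, forward 5.2 m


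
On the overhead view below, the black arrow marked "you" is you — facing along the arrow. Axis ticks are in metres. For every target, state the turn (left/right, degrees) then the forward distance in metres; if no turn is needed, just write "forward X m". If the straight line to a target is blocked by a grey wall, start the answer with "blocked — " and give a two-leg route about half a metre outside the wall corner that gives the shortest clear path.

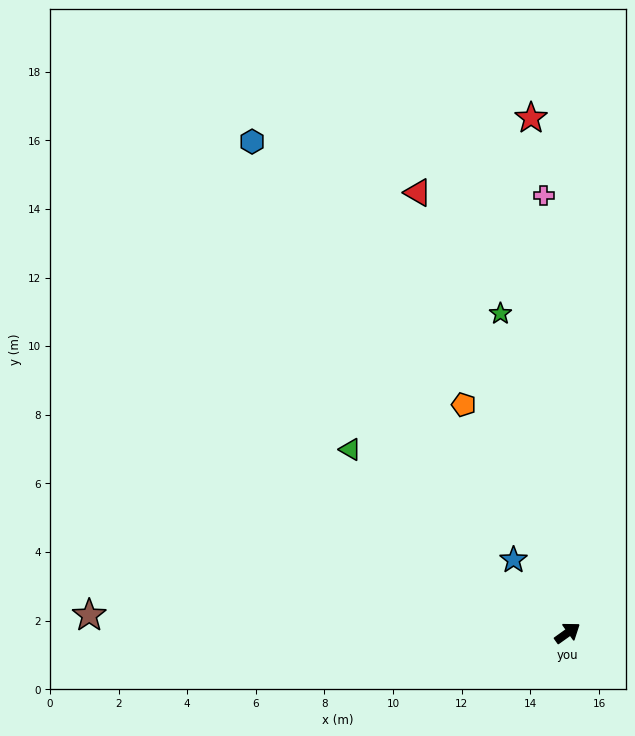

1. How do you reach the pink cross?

turn left 58°, forward 12.8 m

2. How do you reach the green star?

turn left 66°, forward 9.5 m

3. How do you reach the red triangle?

turn left 73°, forward 13.6 m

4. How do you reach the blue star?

turn left 91°, forward 2.6 m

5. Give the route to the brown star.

turn left 142°, forward 13.9 m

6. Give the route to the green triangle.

turn left 104°, forward 8.3 m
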